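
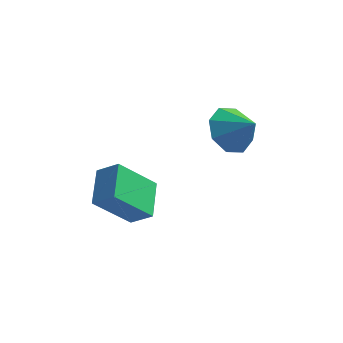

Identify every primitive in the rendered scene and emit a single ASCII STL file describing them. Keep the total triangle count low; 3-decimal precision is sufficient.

solid 
facet normal -0.758 0.275 -0.592
outer loop
vertex 0.365 1.163 -1.952
vertex -0.315 0.716 -1.289
vertex 0.108 1.672 -1.386
endloop
endfacet
facet normal 0.911 0.410 0.045
outer loop
vertex 0.365 1.163 -1.952
vertex 0.108 1.672 -1.386
vertex 0.655 0.364 -0.531
endloop
endfacet
facet normal -0.758 0.275 -0.592
outer loop
vertex 0.108 1.672 -1.386
vertex -0.315 0.716 -1.289
vertex -0.397 1.621 -0.763
endloop
endfacet
facet normal 0.598 0.599 0.533
outer loop
vertex 0.108 1.672 -1.386
vertex -0.397 1.621 -0.763
vertex 0.655 0.364 -0.531
endloop
endfacet
facet normal -0.758 0.275 -0.592
outer loop
vertex -0.397 1.621 -0.763
vertex -0.315 0.716 -1.289
vertex -0.854 1.04 -0.448
endloop
endfacet
facet normal 0.202 0.339 0.919
outer loop
vertex -0.397 1.621 -0.763
vertex -0.854 1.04 -0.448
vertex 0.655 0.364 -0.531
endloop
endfacet
facet normal -0.758 0.274 -0.592
outer loop
vertex -0.854 1.04 -0.448
vertex -0.315 0.716 -1.289
vertex -0.995 0.269 -0.625
endloop
endfacet
facet normal -0.043 -0.216 0.975
outer loop
vertex -0.854 1.04 -0.448
vertex -0.995 0.269 -0.625
vertex 0.655 0.364 -0.531
endloop
endfacet
facet normal -0.758 0.275 -0.591
outer loop
vertex -0.995 0.269 -0.625
vertex -0.315 0.716 -1.289
vertex -0.738 -0.24 -1.191
endloop
endfacet
facet normal 0.005 -0.743 0.670
outer loop
vertex -0.995 0.269 -0.625
vertex -0.738 -0.24 -1.191
vertex 0.655 0.364 -0.531
endloop
endfacet
facet normal -0.758 0.275 -0.592
outer loop
vertex -0.738 -0.24 -1.191
vertex -0.315 0.716 -1.289
vertex -0.233 -0.189 -1.814
endloop
endfacet
facet normal 0.318 -0.931 0.181
outer loop
vertex -0.738 -0.24 -1.191
vertex -0.233 -0.189 -1.814
vertex 0.655 0.364 -0.531
endloop
endfacet
facet normal -0.758 0.275 -0.592
outer loop
vertex -0.233 -0.189 -1.814
vertex -0.315 0.716 -1.289
vertex 0.224 0.392 -2.129
endloop
endfacet
facet normal 0.713 -0.671 -0.204
outer loop
vertex -0.233 -0.189 -1.814
vertex 0.224 0.392 -2.129
vertex 0.655 0.364 -0.531
endloop
endfacet
facet normal -0.758 0.274 -0.592
outer loop
vertex 0.224 0.392 -2.129
vertex -0.315 0.716 -1.289
vertex 0.365 1.163 -1.952
endloop
endfacet
facet normal 0.959 -0.115 -0.261
outer loop
vertex 0.224 0.392 -2.129
vertex 0.365 1.163 -1.952
vertex 0.655 0.364 -0.531
endloop
endfacet
facet normal -0.542 -0.450 0.710
outer loop
vertex -3.001 -4.098 -2.014
vertex -3.304 -2.711 -1.366
vertex -3.818 -4.011 -2.583
endloop
endfacet
facet normal 0.194 -0.889 -0.415
outer loop
vertex -2.756 -3.129 -3.974
vertex -3.001 -4.098 -2.014
vertex -3.818 -4.011 -2.583
endloop
endfacet
facet normal -0.542 -0.450 0.710
outer loop
vertex -3.818 -4.011 -2.583
vertex -3.304 -2.711 -1.366
vertex -4.122 -2.624 -1.935
endloop
endfacet
facet normal -0.818 0.087 -0.569
outer loop
vertex -4.122 -2.624 -1.935
vertex -2.756 -3.129 -3.974
vertex -3.818 -4.011 -2.583
endloop
endfacet
facet normal 0.818 -0.087 0.569
outer loop
vertex -3.001 -4.098 -2.014
vertex -2.242 -1.829 -2.757
vertex -3.304 -2.711 -1.366
endloop
endfacet
facet normal 0.194 -0.889 -0.415
outer loop
vertex -1.938 -3.216 -3.405
vertex -3.001 -4.098 -2.014
vertex -2.756 -3.129 -3.974
endloop
endfacet
facet normal 0.817 -0.087 0.570
outer loop
vertex -1.938 -3.216 -3.405
vertex -2.242 -1.829 -2.757
vertex -3.001 -4.098 -2.014
endloop
endfacet
facet normal -0.194 0.889 0.415
outer loop
vertex -3.304 -2.711 -1.366
vertex -2.242 -1.829 -2.757
vertex -4.122 -2.624 -1.935
endloop
endfacet
facet normal -0.817 0.087 -0.569
outer loop
vertex -3.059 -1.742 -3.326
vertex -2.756 -3.129 -3.974
vertex -4.122 -2.624 -1.935
endloop
endfacet
facet normal -0.194 0.889 0.415
outer loop
vertex -4.122 -2.624 -1.935
vertex -2.242 -1.829 -2.757
vertex -3.059 -1.742 -3.326
endloop
endfacet
facet normal 0.542 0.450 -0.710
outer loop
vertex -3.059 -1.742 -3.326
vertex -1.938 -3.216 -3.405
vertex -2.756 -3.129 -3.974
endloop
endfacet
facet normal 0.542 0.450 -0.709
outer loop
vertex -2.242 -1.829 -2.757
vertex -1.938 -3.216 -3.405
vertex -3.059 -1.742 -3.326
endloop
endfacet

endsolid


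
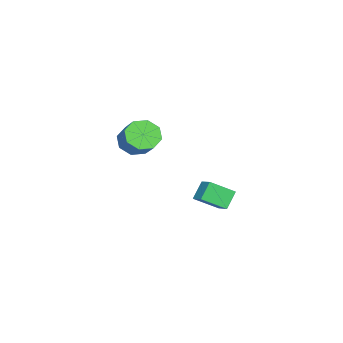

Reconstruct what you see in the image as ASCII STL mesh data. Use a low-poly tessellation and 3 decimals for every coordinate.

solid 
facet normal -0.686 -0.601 -0.410
outer loop
vertex -3.691 0.515 -1.909
vertex -4.212 1.611 -2.646
vertex -3.006 0.291 -2.727
endloop
endfacet
facet normal 0.368 -0.772 0.519
outer loop
vertex -2.348 0.869 -2.334
vertex -3.691 0.515 -1.909
vertex -3.006 0.291 -2.727
endloop
endfacet
facet normal -0.686 -0.601 -0.410
outer loop
vertex -3.006 0.291 -2.727
vertex -4.212 1.611 -2.646
vertex -3.527 1.387 -3.464
endloop
endfacet
facet normal 0.629 -0.206 -0.750
outer loop
vertex -3.527 1.387 -3.464
vertex -2.348 0.869 -2.334
vertex -3.006 0.291 -2.727
endloop
endfacet
facet normal -0.629 0.206 0.750
outer loop
vertex -3.691 0.515 -1.909
vertex -3.554 2.189 -2.253
vertex -4.212 1.611 -2.646
endloop
endfacet
facet normal 0.368 -0.772 0.519
outer loop
vertex -3.033 1.093 -1.516
vertex -3.691 0.515 -1.909
vertex -2.348 0.869 -2.334
endloop
endfacet
facet normal -0.629 0.206 0.750
outer loop
vertex -3.033 1.093 -1.516
vertex -3.554 2.189 -2.253
vertex -3.691 0.515 -1.909
endloop
endfacet
facet normal -0.368 0.772 -0.519
outer loop
vertex -4.212 1.611 -2.646
vertex -3.554 2.189 -2.253
vertex -3.527 1.387 -3.464
endloop
endfacet
facet normal 0.629 -0.206 -0.750
outer loop
vertex -2.869 1.965 -3.071
vertex -2.348 0.869 -2.334
vertex -3.527 1.387 -3.464
endloop
endfacet
facet normal -0.368 0.772 -0.519
outer loop
vertex -3.527 1.387 -3.464
vertex -3.554 2.189 -2.253
vertex -2.869 1.965 -3.071
endloop
endfacet
facet normal 0.686 0.601 0.410
outer loop
vertex -2.869 1.965 -3.071
vertex -3.033 1.093 -1.516
vertex -2.348 0.869 -2.334
endloop
endfacet
facet normal 0.686 0.601 0.410
outer loop
vertex -3.554 2.189 -2.253
vertex -3.033 1.093 -1.516
vertex -2.869 1.965 -3.071
endloop
endfacet
facet normal -0.632 -0.475 -0.613
outer loop
vertex 1.234 -1.283 1.962
vertex 0.633 -1.277 2.577
vertex 0.854 -0.746 1.938
endloop
endfacet
facet normal 0.517 0.330 -0.790
outer loop
vertex 1.234 -1.283 1.962
vertex 0.854 -0.746 1.938
vertex 2.107 -0.629 2.807
endloop
endfacet
facet normal 0.517 0.330 -0.790
outer loop
vertex 2.107 -0.629 2.807
vertex 0.854 -0.746 1.938
vertex 1.727 -0.092 2.783
endloop
endfacet
facet normal 0.633 0.475 0.612
outer loop
vertex 2.107 -0.629 2.807
vertex 1.727 -0.092 2.783
vertex 1.507 -0.623 3.423
endloop
endfacet
facet normal -0.633 -0.474 -0.613
outer loop
vertex 0.854 -0.746 1.938
vertex 0.633 -1.277 2.577
vertex 0.345 -0.52 2.289
endloop
endfacet
facet normal -0.042 0.811 -0.584
outer loop
vertex 0.854 -0.746 1.938
vertex 0.345 -0.52 2.289
vertex 1.727 -0.092 2.783
endloop
endfacet
facet normal -0.042 0.811 -0.584
outer loop
vertex 1.727 -0.092 2.783
vertex 0.345 -0.52 2.289
vertex 1.218 0.134 3.134
endloop
endfacet
facet normal 0.633 0.475 0.612
outer loop
vertex 1.727 -0.092 2.783
vertex 1.218 0.134 3.134
vertex 1.507 -0.623 3.423
endloop
endfacet
facet normal -0.633 -0.474 -0.612
outer loop
vertex 0.345 -0.52 2.289
vertex 0.633 -1.277 2.577
vertex 0.005 -0.737 2.809
endloop
endfacet
facet normal -0.576 0.816 -0.036
outer loop
vertex 0.345 -0.52 2.289
vertex 0.005 -0.737 2.809
vertex 1.218 0.134 3.134
endloop
endfacet
facet normal -0.576 0.816 -0.036
outer loop
vertex 1.218 0.134 3.134
vertex 0.005 -0.737 2.809
vertex 0.878 -0.083 3.654
endloop
endfacet
facet normal 0.632 0.475 0.612
outer loop
vertex 1.218 0.134 3.134
vertex 0.878 -0.083 3.654
vertex 1.507 -0.623 3.423
endloop
endfacet
facet normal -0.633 -0.473 -0.612
outer loop
vertex 0.005 -0.737 2.809
vertex 0.633 -1.277 2.577
vertex 0.033 -1.271 3.193
endloop
endfacet
facet normal -0.773 0.343 0.533
outer loop
vertex 0.005 -0.737 2.809
vertex 0.033 -1.271 3.193
vertex 0.878 -0.083 3.654
endloop
endfacet
facet normal -0.773 0.343 0.533
outer loop
vertex 0.878 -0.083 3.654
vertex 0.033 -1.271 3.193
vertex 0.906 -0.617 4.038
endloop
endfacet
facet normal 0.632 0.474 0.613
outer loop
vertex 0.878 -0.083 3.654
vertex 0.906 -0.617 4.038
vertex 1.507 -0.623 3.423
endloop
endfacet
facet normal -0.633 -0.475 -0.612
outer loop
vertex 0.033 -1.271 3.193
vertex 0.633 -1.277 2.577
vertex 0.413 -1.808 3.217
endloop
endfacet
facet normal -0.517 -0.330 0.790
outer loop
vertex 0.033 -1.271 3.193
vertex 0.413 -1.808 3.217
vertex 0.906 -0.617 4.038
endloop
endfacet
facet normal -0.517 -0.330 0.790
outer loop
vertex 0.906 -0.617 4.038
vertex 0.413 -1.808 3.217
vertex 1.286 -1.154 4.062
endloop
endfacet
facet normal 0.632 0.475 0.613
outer loop
vertex 0.906 -0.617 4.038
vertex 1.286 -1.154 4.062
vertex 1.507 -0.623 3.423
endloop
endfacet
facet normal -0.633 -0.475 -0.612
outer loop
vertex 0.413 -1.808 3.217
vertex 0.633 -1.277 2.577
vertex 0.922 -2.034 2.866
endloop
endfacet
facet normal 0.042 -0.811 0.584
outer loop
vertex 0.413 -1.808 3.217
vertex 0.922 -2.034 2.866
vertex 1.286 -1.154 4.062
endloop
endfacet
facet normal 0.042 -0.811 0.584
outer loop
vertex 1.286 -1.154 4.062
vertex 0.922 -2.034 2.866
vertex 1.795 -1.38 3.711
endloop
endfacet
facet normal 0.633 0.474 0.613
outer loop
vertex 1.286 -1.154 4.062
vertex 1.795 -1.38 3.711
vertex 1.507 -0.623 3.423
endloop
endfacet
facet normal -0.632 -0.475 -0.612
outer loop
vertex 0.922 -2.034 2.866
vertex 0.633 -1.277 2.577
vertex 1.262 -1.817 2.346
endloop
endfacet
facet normal 0.576 -0.816 0.036
outer loop
vertex 0.922 -2.034 2.866
vertex 1.262 -1.817 2.346
vertex 1.795 -1.38 3.711
endloop
endfacet
facet normal 0.576 -0.816 0.036
outer loop
vertex 1.795 -1.38 3.711
vertex 1.262 -1.817 2.346
vertex 2.135 -1.163 3.191
endloop
endfacet
facet normal 0.633 0.474 0.612
outer loop
vertex 1.795 -1.38 3.711
vertex 2.135 -1.163 3.191
vertex 1.507 -0.623 3.423
endloop
endfacet
facet normal -0.632 -0.474 -0.613
outer loop
vertex 1.262 -1.817 2.346
vertex 0.633 -1.277 2.577
vertex 1.234 -1.283 1.962
endloop
endfacet
facet normal 0.773 -0.343 -0.533
outer loop
vertex 1.262 -1.817 2.346
vertex 1.234 -1.283 1.962
vertex 2.135 -1.163 3.191
endloop
endfacet
facet normal 0.773 -0.343 -0.533
outer loop
vertex 2.135 -1.163 3.191
vertex 1.234 -1.283 1.962
vertex 2.107 -0.629 2.807
endloop
endfacet
facet normal 0.633 0.473 0.612
outer loop
vertex 2.135 -1.163 3.191
vertex 2.107 -0.629 2.807
vertex 1.507 -0.623 3.423
endloop
endfacet

endsolid


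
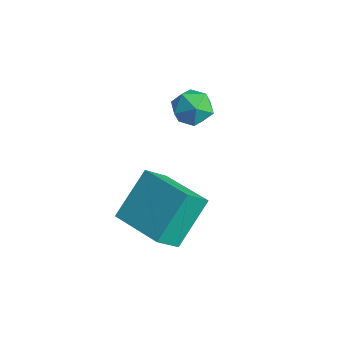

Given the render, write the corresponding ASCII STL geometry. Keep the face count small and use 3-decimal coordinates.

solid 
facet normal -0.993 -0.077 -0.088
outer loop
vertex 2.127 -3.583 -1.693
vertex 2.14 -2.662 -2.639
vertex 2.375 -5.1 -3.167
endloop
endfacet
facet normal -0.010 -0.698 0.716
outer loop
vertex 4.48 -4.938 -2.981
vertex 2.127 -3.583 -1.693
vertex 2.375 -5.1 -3.167
endloop
endfacet
facet normal -0.993 -0.077 -0.087
outer loop
vertex 2.375 -5.1 -3.167
vertex 2.14 -2.662 -2.639
vertex 2.387 -4.18 -4.113
endloop
endfacet
facet normal 0.116 -0.713 -0.692
outer loop
vertex 2.387 -4.18 -4.113
vertex 4.48 -4.938 -2.981
vertex 2.375 -5.1 -3.167
endloop
endfacet
facet normal -0.116 0.712 0.692
outer loop
vertex 2.127 -3.583 -1.693
vertex 4.245 -2.5 -2.453
vertex 2.14 -2.662 -2.639
endloop
endfacet
facet normal -0.009 -0.697 0.717
outer loop
vertex 4.233 -3.42 -1.507
vertex 2.127 -3.583 -1.693
vertex 4.48 -4.938 -2.981
endloop
endfacet
facet normal -0.116 0.713 0.692
outer loop
vertex 4.233 -3.42 -1.507
vertex 4.245 -2.5 -2.453
vertex 2.127 -3.583 -1.693
endloop
endfacet
facet normal 0.010 0.697 -0.717
outer loop
vertex 2.14 -2.662 -2.639
vertex 4.245 -2.5 -2.453
vertex 2.387 -4.18 -4.113
endloop
endfacet
facet normal 0.116 -0.712 -0.692
outer loop
vertex 4.493 -4.017 -3.927
vertex 4.48 -4.938 -2.981
vertex 2.387 -4.18 -4.113
endloop
endfacet
facet normal 0.009 0.698 -0.716
outer loop
vertex 2.387 -4.18 -4.113
vertex 4.245 -2.5 -2.453
vertex 4.493 -4.017 -3.927
endloop
endfacet
facet normal 0.993 0.076 0.088
outer loop
vertex 4.493 -4.017 -3.927
vertex 4.233 -3.42 -1.507
vertex 4.48 -4.938 -2.981
endloop
endfacet
facet normal 0.993 0.077 0.088
outer loop
vertex 4.245 -2.5 -2.453
vertex 4.233 -3.42 -1.507
vertex 4.493 -4.017 -3.927
endloop
endfacet
facet normal -0.222 0.872 0.437
outer loop
vertex 0.395 0.78 -1.746
vertex -0.244 0.385 -1.283
vertex 0.575 0.43 -0.956
endloop
endfacet
facet normal 0.470 0.842 0.266
outer loop
vertex 0.395 0.78 -1.746
vertex 0.575 0.43 -0.956
vertex 1.142 0.325 -1.625
endloop
endfacet
facet normal 0.518 0.735 -0.438
outer loop
vertex 0.395 0.78 -1.746
vertex 1.142 0.325 -1.625
vertex 0.673 0.215 -2.365
endloop
endfacet
facet normal -0.143 0.698 -0.701
outer loop
vertex 0.395 0.78 -1.746
vertex 0.673 0.215 -2.365
vertex -0.184 0.252 -2.154
endloop
endfacet
facet normal -0.601 0.783 -0.161
outer loop
vertex 0.395 0.78 -1.746
vertex -0.184 0.252 -2.154
vertex -0.244 0.385 -1.283
endloop
endfacet
facet normal 0.754 0.276 0.596
outer loop
vertex 1.142 0.325 -1.625
vertex 0.575 0.43 -0.956
vertex 0.964 -0.352 -1.086
endloop
endfacet
facet normal -0.366 0.325 0.872
outer loop
vertex 0.575 0.43 -0.956
vertex -0.244 0.385 -1.283
vertex 0.107 -0.315 -0.875
endloop
endfacet
facet normal -0.979 0.182 -0.095
outer loop
vertex -0.244 0.385 -1.283
vertex -0.184 0.252 -2.154
vertex -0.362 -0.425 -1.615
endloop
endfacet
facet normal -0.237 0.043 -0.971
outer loop
vertex -0.184 0.252 -2.154
vertex 0.673 0.215 -2.365
vertex 0.205 -0.53 -2.284
endloop
endfacet
facet normal 0.833 0.101 -0.543
outer loop
vertex 0.673 0.215 -2.365
vertex 1.142 0.325 -1.625
vertex 1.024 -0.485 -1.957
endloop
endfacet
facet normal 0.143 -0.698 0.701
outer loop
vertex 0.385 -0.88 -1.494
vertex 0.964 -0.352 -1.086
vertex 0.107 -0.315 -0.875
endloop
endfacet
facet normal -0.518 -0.735 0.438
outer loop
vertex 0.385 -0.88 -1.494
vertex 0.107 -0.315 -0.875
vertex -0.362 -0.425 -1.615
endloop
endfacet
facet normal -0.470 -0.842 -0.266
outer loop
vertex 0.385 -0.88 -1.494
vertex -0.362 -0.425 -1.615
vertex 0.205 -0.53 -2.284
endloop
endfacet
facet normal 0.222 -0.872 -0.437
outer loop
vertex 0.385 -0.88 -1.494
vertex 0.205 -0.53 -2.284
vertex 1.024 -0.485 -1.957
endloop
endfacet
facet normal 0.601 -0.783 0.161
outer loop
vertex 0.385 -0.88 -1.494
vertex 1.024 -0.485 -1.957
vertex 0.964 -0.352 -1.086
endloop
endfacet
facet normal 0.237 -0.043 0.971
outer loop
vertex 0.107 -0.315 -0.875
vertex 0.964 -0.352 -1.086
vertex 0.575 0.43 -0.956
endloop
endfacet
facet normal -0.833 -0.101 0.543
outer loop
vertex -0.362 -0.425 -1.615
vertex 0.107 -0.315 -0.875
vertex -0.244 0.385 -1.283
endloop
endfacet
facet normal -0.754 -0.276 -0.596
outer loop
vertex 0.205 -0.53 -2.284
vertex -0.362 -0.425 -1.615
vertex -0.184 0.252 -2.154
endloop
endfacet
facet normal 0.366 -0.325 -0.872
outer loop
vertex 1.024 -0.485 -1.957
vertex 0.205 -0.53 -2.284
vertex 0.673 0.215 -2.365
endloop
endfacet
facet normal 0.979 -0.182 0.095
outer loop
vertex 0.964 -0.352 -1.086
vertex 1.024 -0.485 -1.957
vertex 1.142 0.325 -1.625
endloop
endfacet

endsolid


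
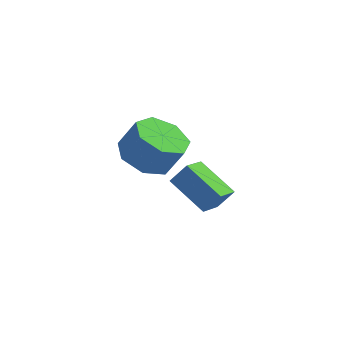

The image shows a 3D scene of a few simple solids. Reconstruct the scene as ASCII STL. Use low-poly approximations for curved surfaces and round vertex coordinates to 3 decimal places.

solid 
facet normal -0.488 -0.058 -0.871
outer loop
vertex 1.258 -0.361 2.543
vertex 0.594 -0.852 2.948
vertex 0.655 0.061 2.853
endloop
endfacet
facet normal 0.438 0.847 -0.302
outer loop
vertex 1.258 -0.361 2.543
vertex 0.655 0.061 2.853
vertex 1.81 -0.296 3.527
endloop
endfacet
facet normal 0.438 0.847 -0.301
outer loop
vertex 1.81 -0.296 3.527
vertex 0.655 0.061 2.853
vertex 1.208 0.125 3.837
endloop
endfacet
facet normal 0.489 0.057 0.871
outer loop
vertex 1.81 -0.296 3.527
vertex 1.208 0.125 3.837
vertex 1.146 -0.788 3.932
endloop
endfacet
facet normal -0.489 -0.058 -0.871
outer loop
vertex 0.655 0.061 2.853
vertex 0.594 -0.852 2.948
vertex 0.006 -0.205 3.235
endloop
endfacet
facet normal -0.317 0.941 0.117
outer loop
vertex 0.655 0.061 2.853
vertex 0.006 -0.205 3.235
vertex 1.208 0.125 3.837
endloop
endfacet
facet normal -0.316 0.942 0.116
outer loop
vertex 1.208 0.125 3.837
vertex 0.006 -0.205 3.235
vertex 0.559 -0.14 4.219
endloop
endfacet
facet normal 0.489 0.057 0.870
outer loop
vertex 1.208 0.125 3.837
vertex 0.559 -0.14 4.219
vertex 1.146 -0.788 3.932
endloop
endfacet
facet normal -0.489 -0.058 -0.870
outer loop
vertex 0.006 -0.205 3.235
vertex 0.594 -0.852 2.948
vertex -0.2 -0.958 3.401
endloop
endfacet
facet normal -0.833 0.326 0.447
outer loop
vertex 0.006 -0.205 3.235
vertex -0.2 -0.958 3.401
vertex 0.559 -0.14 4.219
endloop
endfacet
facet normal -0.833 0.327 0.446
outer loop
vertex 0.559 -0.14 4.219
vertex -0.2 -0.958 3.401
vertex 0.352 -0.893 4.385
endloop
endfacet
facet normal 0.489 0.057 0.870
outer loop
vertex 0.559 -0.14 4.219
vertex 0.352 -0.893 4.385
vertex 1.146 -0.788 3.932
endloop
endfacet
facet normal -0.489 -0.058 -0.870
outer loop
vertex -0.2 -0.958 3.401
vertex 0.594 -0.852 2.948
vertex 0.191 -1.632 3.226
endloop
endfacet
facet normal -0.722 -0.533 0.440
outer loop
vertex -0.2 -0.958 3.401
vertex 0.191 -1.632 3.226
vertex 0.352 -0.893 4.385
endloop
endfacet
facet normal -0.721 -0.534 0.441
outer loop
vertex 0.352 -0.893 4.385
vertex 0.191 -1.632 3.226
vertex 0.744 -1.567 4.209
endloop
endfacet
facet normal 0.489 0.057 0.870
outer loop
vertex 0.352 -0.893 4.385
vertex 0.744 -1.567 4.209
vertex 1.146 -0.788 3.932
endloop
endfacet
facet normal -0.489 -0.057 -0.870
outer loop
vertex 0.191 -1.632 3.226
vertex 0.594 -0.852 2.948
vertex 0.886 -1.718 2.841
endloop
endfacet
facet normal -0.066 -0.993 0.103
outer loop
vertex 0.191 -1.632 3.226
vertex 0.886 -1.718 2.841
vertex 0.744 -1.567 4.209
endloop
endfacet
facet normal -0.066 -0.993 0.103
outer loop
vertex 0.744 -1.567 4.209
vertex 0.886 -1.718 2.841
vertex 1.438 -1.653 3.825
endloop
endfacet
facet normal 0.489 0.057 0.871
outer loop
vertex 0.744 -1.567 4.209
vertex 1.438 -1.653 3.825
vertex 1.146 -0.788 3.932
endloop
endfacet
facet normal -0.488 -0.057 -0.871
outer loop
vertex 0.886 -1.718 2.841
vertex 0.594 -0.852 2.948
vertex 1.36 -1.153 2.538
endloop
endfacet
facet normal 0.639 -0.703 -0.312
outer loop
vertex 0.886 -1.718 2.841
vertex 1.36 -1.153 2.538
vertex 1.438 -1.653 3.825
endloop
endfacet
facet normal 0.638 -0.704 -0.312
outer loop
vertex 1.438 -1.653 3.825
vertex 1.36 -1.153 2.538
vertex 1.913 -1.088 3.521
endloop
endfacet
facet normal 0.489 0.057 0.870
outer loop
vertex 1.438 -1.653 3.825
vertex 1.913 -1.088 3.521
vertex 1.146 -0.788 3.932
endloop
endfacet
facet normal -0.489 -0.057 -0.871
outer loop
vertex 1.36 -1.153 2.538
vertex 0.594 -0.852 2.948
vertex 1.258 -0.361 2.543
endloop
endfacet
facet normal 0.863 0.114 -0.493
outer loop
vertex 1.36 -1.153 2.538
vertex 1.258 -0.361 2.543
vertex 1.913 -1.088 3.521
endloop
endfacet
facet normal 0.863 0.116 -0.492
outer loop
vertex 1.913 -1.088 3.521
vertex 1.258 -0.361 2.543
vertex 1.81 -0.296 3.527
endloop
endfacet
facet normal 0.489 0.057 0.871
outer loop
vertex 1.913 -1.088 3.521
vertex 1.81 -0.296 3.527
vertex 1.146 -0.788 3.932
endloop
endfacet
facet normal -0.811 0.308 0.497
outer loop
vertex 0.994 1.57 1.177
vertex 1.14 2.438 0.877
vertex 0.498 1.409 0.468
endloop
endfacet
facet normal -0.157 -0.934 0.322
outer loop
vertex 1.78 0.922 -0.317
vertex 0.994 1.57 1.177
vertex 0.498 1.409 0.468
endloop
endfacet
facet normal -0.811 0.309 0.496
outer loop
vertex 0.498 1.409 0.468
vertex 1.14 2.438 0.877
vertex 0.645 2.277 0.168
endloop
endfacet
facet normal -0.563 -0.183 -0.806
outer loop
vertex 0.645 2.277 0.168
vertex 1.78 0.922 -0.317
vertex 0.498 1.409 0.468
endloop
endfacet
facet normal 0.563 0.184 0.806
outer loop
vertex 0.994 1.57 1.177
vertex 2.422 1.951 0.092
vertex 1.14 2.438 0.877
endloop
endfacet
facet normal -0.158 -0.934 0.322
outer loop
vertex 2.275 1.083 0.392
vertex 0.994 1.57 1.177
vertex 1.78 0.922 -0.317
endloop
endfacet
facet normal 0.563 0.183 0.806
outer loop
vertex 2.275 1.083 0.392
vertex 2.422 1.951 0.092
vertex 0.994 1.57 1.177
endloop
endfacet
facet normal 0.157 0.934 -0.322
outer loop
vertex 1.14 2.438 0.877
vertex 2.422 1.951 0.092
vertex 0.645 2.277 0.168
endloop
endfacet
facet normal -0.563 -0.184 -0.806
outer loop
vertex 1.926 1.79 -0.617
vertex 1.78 0.922 -0.317
vertex 0.645 2.277 0.168
endloop
endfacet
facet normal 0.157 0.933 -0.322
outer loop
vertex 0.645 2.277 0.168
vertex 2.422 1.951 0.092
vertex 1.926 1.79 -0.617
endloop
endfacet
facet normal 0.811 -0.308 -0.497
outer loop
vertex 1.926 1.79 -0.617
vertex 2.275 1.083 0.392
vertex 1.78 0.922 -0.317
endloop
endfacet
facet normal 0.811 -0.309 -0.497
outer loop
vertex 2.422 1.951 0.092
vertex 2.275 1.083 0.392
vertex 1.926 1.79 -0.617
endloop
endfacet

endsolid


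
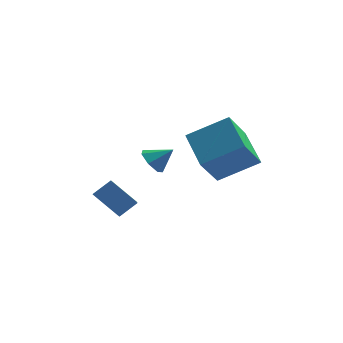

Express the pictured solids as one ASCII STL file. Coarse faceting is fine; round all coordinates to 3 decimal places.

solid 
facet normal -0.869 -0.075 -0.488
outer loop
vertex 1.446 -1.046 3.098
vertex 0.788 0.772 3.992
vertex 2.186 -0.054 1.629
endloop
endfacet
facet normal 0.309 -0.853 -0.420
outer loop
vertex 4.072 0.108 2.688
vertex 1.446 -1.046 3.098
vertex 2.186 -0.054 1.629
endloop
endfacet
facet normal -0.870 -0.075 -0.488
outer loop
vertex 2.186 -0.054 1.629
vertex 0.788 0.772 3.992
vertex 1.527 1.763 2.523
endloop
endfacet
facet normal 0.385 0.516 -0.765
outer loop
vertex 1.527 1.763 2.523
vertex 4.072 0.108 2.688
vertex 2.186 -0.054 1.629
endloop
endfacet
facet normal -0.385 -0.516 0.765
outer loop
vertex 1.446 -1.046 3.098
vertex 2.674 0.934 5.051
vertex 0.788 0.772 3.992
endloop
endfacet
facet normal 0.309 -0.853 -0.420
outer loop
vertex 3.333 -0.883 4.157
vertex 1.446 -1.046 3.098
vertex 4.072 0.108 2.688
endloop
endfacet
facet normal -0.385 -0.516 0.765
outer loop
vertex 3.333 -0.883 4.157
vertex 2.674 0.934 5.051
vertex 1.446 -1.046 3.098
endloop
endfacet
facet normal -0.309 0.853 0.420
outer loop
vertex 0.788 0.772 3.992
vertex 2.674 0.934 5.051
vertex 1.527 1.763 2.523
endloop
endfacet
facet normal 0.385 0.516 -0.765
outer loop
vertex 3.414 1.926 3.582
vertex 4.072 0.108 2.688
vertex 1.527 1.763 2.523
endloop
endfacet
facet normal -0.309 0.853 0.420
outer loop
vertex 1.527 1.763 2.523
vertex 2.674 0.934 5.051
vertex 3.414 1.926 3.582
endloop
endfacet
facet normal 0.870 0.075 0.488
outer loop
vertex 3.414 1.926 3.582
vertex 3.333 -0.883 4.157
vertex 4.072 0.108 2.688
endloop
endfacet
facet normal 0.869 0.075 0.489
outer loop
vertex 2.674 0.934 5.051
vertex 3.333 -0.883 4.157
vertex 3.414 1.926 3.582
endloop
endfacet
facet normal -0.790 -0.048 -0.611
outer loop
vertex -0.421 3.716 0.676
vertex -0.752 3.162 1.148
vertex -0.828 3.957 1.184
endloop
endfacet
facet normal 0.555 0.830 0.051
outer loop
vertex -0.421 3.716 0.676
vertex -0.828 3.957 1.184
vertex 0.212 3.218 1.892
endloop
endfacet
facet normal -0.791 -0.048 -0.610
outer loop
vertex -0.828 3.957 1.184
vertex -0.752 3.162 1.148
vertex -1.177 3.599 1.665
endloop
endfacet
facet normal 0.104 0.760 0.641
outer loop
vertex -0.828 3.957 1.184
vertex -1.177 3.599 1.665
vertex 0.212 3.218 1.892
endloop
endfacet
facet normal -0.791 -0.047 -0.610
outer loop
vertex -1.177 3.599 1.665
vertex -0.752 3.162 1.148
vertex -1.207 2.912 1.757
endloop
endfacet
facet normal -0.123 0.137 0.983
outer loop
vertex -1.177 3.599 1.665
vertex -1.207 2.912 1.757
vertex 0.212 3.218 1.892
endloop
endfacet
facet normal -0.791 -0.045 -0.610
outer loop
vertex -1.207 2.912 1.757
vertex -0.752 3.162 1.148
vertex -0.895 2.412 1.389
endloop
endfacet
facet normal 0.046 -0.573 0.818
outer loop
vertex -1.207 2.912 1.757
vertex -0.895 2.412 1.389
vertex 0.212 3.218 1.892
endloop
endfacet
facet normal -0.791 -0.045 -0.610
outer loop
vertex -0.895 2.412 1.389
vertex -0.752 3.162 1.148
vertex -0.475 2.477 0.84
endloop
endfacet
facet normal 0.483 -0.833 0.271
outer loop
vertex -0.895 2.412 1.389
vertex -0.475 2.477 0.84
vertex 0.212 3.218 1.892
endloop
endfacet
facet normal -0.791 -0.046 -0.610
outer loop
vertex -0.475 2.477 0.84
vertex -0.752 3.162 1.148
vertex -0.264 3.057 0.523
endloop
endfacet
facet normal 0.860 -0.447 -0.246
outer loop
vertex -0.475 2.477 0.84
vertex -0.264 3.057 0.523
vertex 0.212 3.218 1.892
endloop
endfacet
facet normal -0.791 -0.047 -0.610
outer loop
vertex -0.264 3.057 0.523
vertex -0.752 3.162 1.148
vertex -0.421 3.716 0.676
endloop
endfacet
facet normal 0.892 0.293 -0.345
outer loop
vertex -0.264 3.057 0.523
vertex -0.421 3.716 0.676
vertex 0.212 3.218 1.892
endloop
endfacet
facet normal -0.715 -0.366 -0.596
outer loop
vertex -2.139 0.291 -0.801
vertex -3.299 0.871 0.235
vertex -2.174 1.783 -1.676
endloop
endfacet
facet normal 0.699 -0.350 -0.624
outer loop
vertex -1.381 2.189 -1.015
vertex -2.139 0.291 -0.801
vertex -2.174 1.783 -1.676
endloop
endfacet
facet normal -0.715 -0.366 -0.596
outer loop
vertex -2.174 1.783 -1.676
vertex -3.299 0.871 0.235
vertex -3.334 2.363 -0.64
endloop
endfacet
facet normal -0.020 0.863 -0.506
outer loop
vertex -3.334 2.363 -0.64
vertex -1.381 2.189 -1.015
vertex -2.174 1.783 -1.676
endloop
endfacet
facet normal 0.020 -0.863 0.506
outer loop
vertex -2.139 0.291 -0.801
vertex -2.506 1.277 0.896
vertex -3.299 0.871 0.235
endloop
endfacet
facet normal 0.699 -0.350 -0.624
outer loop
vertex -1.346 0.697 -0.14
vertex -2.139 0.291 -0.801
vertex -1.381 2.189 -1.015
endloop
endfacet
facet normal 0.020 -0.863 0.506
outer loop
vertex -1.346 0.697 -0.14
vertex -2.506 1.277 0.896
vertex -2.139 0.291 -0.801
endloop
endfacet
facet normal -0.699 0.350 0.624
outer loop
vertex -3.299 0.871 0.235
vertex -2.506 1.277 0.896
vertex -3.334 2.363 -0.64
endloop
endfacet
facet normal -0.020 0.863 -0.506
outer loop
vertex -2.541 2.769 0.021
vertex -1.381 2.189 -1.015
vertex -3.334 2.363 -0.64
endloop
endfacet
facet normal -0.699 0.350 0.624
outer loop
vertex -3.334 2.363 -0.64
vertex -2.506 1.277 0.896
vertex -2.541 2.769 0.021
endloop
endfacet
facet normal 0.715 0.366 0.596
outer loop
vertex -2.541 2.769 0.021
vertex -1.346 0.697 -0.14
vertex -1.381 2.189 -1.015
endloop
endfacet
facet normal 0.715 0.366 0.596
outer loop
vertex -2.506 1.277 0.896
vertex -1.346 0.697 -0.14
vertex -2.541 2.769 0.021
endloop
endfacet

endsolid


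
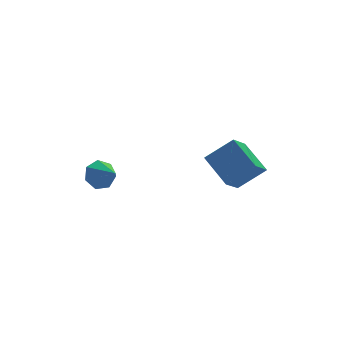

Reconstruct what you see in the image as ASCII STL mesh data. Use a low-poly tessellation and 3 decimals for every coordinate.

solid 
facet normal -0.243 0.836 -0.491
outer loop
vertex -2.982 0.323 -1.957
vertex -3.8 0.275 -1.634
vertex -3.098 0.68 -1.292
endloop
endfacet
facet normal 0.953 -0.163 0.254
outer loop
vertex -2.982 0.323 -1.957
vertex -3.098 0.68 -1.292
vertex -3.46 -0.895 -0.946
endloop
endfacet
facet normal -0.242 0.836 -0.492
outer loop
vertex -3.098 0.68 -1.292
vertex -3.8 0.275 -1.634
vertex -3.742 0.733 -0.885
endloop
endfacet
facet normal 0.537 0.061 0.841
outer loop
vertex -3.098 0.68 -1.292
vertex -3.742 0.733 -0.885
vertex -3.46 -0.895 -0.946
endloop
endfacet
facet normal -0.243 0.836 -0.492
outer loop
vertex -3.742 0.733 -0.885
vertex -3.8 0.275 -1.634
vertex -4.429 0.441 -1.042
endloop
endfacet
facet normal -0.194 -0.070 0.979
outer loop
vertex -3.742 0.733 -0.885
vertex -4.429 0.441 -1.042
vertex -3.46 -0.895 -0.946
endloop
endfacet
facet normal -0.243 0.836 -0.492
outer loop
vertex -4.429 0.441 -1.042
vertex -3.8 0.275 -1.634
vertex -4.643 0.024 -1.645
endloop
endfacet
facet normal -0.688 -0.459 0.562
outer loop
vertex -4.429 0.441 -1.042
vertex -4.643 0.024 -1.645
vertex -3.46 -0.895 -0.946
endloop
endfacet
facet normal -0.243 0.837 -0.491
outer loop
vertex -4.643 0.024 -1.645
vertex -3.8 0.275 -1.634
vertex -4.222 -0.203 -2.24
endloop
endfacet
facet normal -0.574 -0.813 -0.096
outer loop
vertex -4.643 0.024 -1.645
vertex -4.222 -0.203 -2.24
vertex -3.46 -0.895 -0.946
endloop
endfacet
facet normal -0.243 0.837 -0.491
outer loop
vertex -4.222 -0.203 -2.24
vertex -3.8 0.275 -1.634
vertex -3.483 -0.07 -2.379
endloop
endfacet
facet normal 0.062 -0.865 -0.499
outer loop
vertex -4.222 -0.203 -2.24
vertex -3.483 -0.07 -2.379
vertex -3.46 -0.895 -0.946
endloop
endfacet
facet normal -0.243 0.837 -0.491
outer loop
vertex -3.483 -0.07 -2.379
vertex -3.8 0.275 -1.634
vertex -2.982 0.323 -1.957
endloop
endfacet
facet normal 0.742 -0.576 -0.344
outer loop
vertex -3.483 -0.07 -2.379
vertex -2.982 0.323 -1.957
vertex -3.46 -0.895 -0.946
endloop
endfacet
facet normal -0.754 0.192 -0.628
outer loop
vertex 0.941 -3.672 -1.164
vertex 0.574 -1.999 -0.211
vertex 1.891 -2.941 -2.081
endloop
endfacet
facet normal 0.188 -0.854 -0.486
outer loop
vertex 3.226 -3.281 -0.969
vertex 0.941 -3.672 -1.164
vertex 1.891 -2.941 -2.081
endloop
endfacet
facet normal -0.754 0.193 -0.628
outer loop
vertex 1.891 -2.941 -2.081
vertex 0.574 -1.999 -0.211
vertex 1.525 -1.268 -1.128
endloop
endfacet
facet normal 0.630 0.484 -0.608
outer loop
vertex 1.525 -1.268 -1.128
vertex 3.226 -3.281 -0.969
vertex 1.891 -2.941 -2.081
endloop
endfacet
facet normal -0.629 -0.484 0.608
outer loop
vertex 0.941 -3.672 -1.164
vertex 1.909 -2.339 0.901
vertex 0.574 -1.999 -0.211
endloop
endfacet
facet normal 0.188 -0.854 -0.486
outer loop
vertex 2.275 -4.012 -0.052
vertex 0.941 -3.672 -1.164
vertex 3.226 -3.281 -0.969
endloop
endfacet
facet normal -0.630 -0.484 0.608
outer loop
vertex 2.275 -4.012 -0.052
vertex 1.909 -2.339 0.901
vertex 0.941 -3.672 -1.164
endloop
endfacet
facet normal -0.187 0.854 0.486
outer loop
vertex 0.574 -1.999 -0.211
vertex 1.909 -2.339 0.901
vertex 1.525 -1.268 -1.128
endloop
endfacet
facet normal 0.630 0.484 -0.607
outer loop
vertex 2.859 -1.608 -0.016
vertex 3.226 -3.281 -0.969
vertex 1.525 -1.268 -1.128
endloop
endfacet
facet normal -0.188 0.854 0.486
outer loop
vertex 1.525 -1.268 -1.128
vertex 1.909 -2.339 0.901
vertex 2.859 -1.608 -0.016
endloop
endfacet
facet normal 0.754 -0.193 0.628
outer loop
vertex 2.859 -1.608 -0.016
vertex 2.275 -4.012 -0.052
vertex 3.226 -3.281 -0.969
endloop
endfacet
facet normal 0.754 -0.193 0.628
outer loop
vertex 1.909 -2.339 0.901
vertex 2.275 -4.012 -0.052
vertex 2.859 -1.608 -0.016
endloop
endfacet

endsolid


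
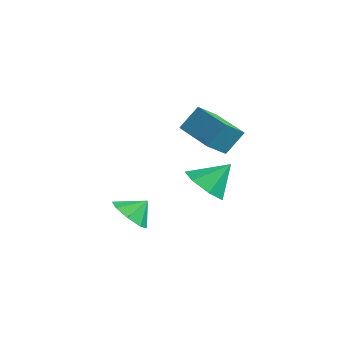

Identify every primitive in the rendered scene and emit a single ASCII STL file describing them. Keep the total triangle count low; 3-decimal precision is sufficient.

solid 
facet normal -0.972 -0.126 0.199
outer loop
vertex -4.152 1.529 1.324
vertex -4.423 2.539 0.638
vertex -4.278 0.734 0.203
endloop
endfacet
facet normal 0.217 -0.808 0.548
outer loop
vertex -2.217 1.001 -0.218
vertex -4.152 1.529 1.324
vertex -4.278 0.734 0.203
endloop
endfacet
facet normal -0.972 -0.126 0.199
outer loop
vertex -4.278 0.734 0.203
vertex -4.423 2.539 0.638
vertex -4.549 1.743 -0.483
endloop
endfacet
facet normal -0.091 -0.577 -0.812
outer loop
vertex -4.549 1.743 -0.483
vertex -2.217 1.001 -0.218
vertex -4.278 0.734 0.203
endloop
endfacet
facet normal 0.091 0.576 0.812
outer loop
vertex -4.152 1.529 1.324
vertex -2.362 2.806 0.217
vertex -4.423 2.539 0.638
endloop
endfacet
facet normal 0.217 -0.807 0.549
outer loop
vertex -2.091 1.797 0.903
vertex -4.152 1.529 1.324
vertex -2.217 1.001 -0.218
endloop
endfacet
facet normal 0.091 0.576 0.812
outer loop
vertex -2.091 1.797 0.903
vertex -2.362 2.806 0.217
vertex -4.152 1.529 1.324
endloop
endfacet
facet normal -0.217 0.807 -0.549
outer loop
vertex -4.423 2.539 0.638
vertex -2.362 2.806 0.217
vertex -4.549 1.743 -0.483
endloop
endfacet
facet normal -0.091 -0.576 -0.812
outer loop
vertex -2.488 2.011 -0.904
vertex -2.217 1.001 -0.218
vertex -4.549 1.743 -0.483
endloop
endfacet
facet normal -0.217 0.808 -0.548
outer loop
vertex -4.549 1.743 -0.483
vertex -2.362 2.806 0.217
vertex -2.488 2.011 -0.904
endloop
endfacet
facet normal 0.972 0.126 -0.199
outer loop
vertex -2.488 2.011 -0.904
vertex -2.091 1.797 0.903
vertex -2.217 1.001 -0.218
endloop
endfacet
facet normal 0.972 0.126 -0.199
outer loop
vertex -2.362 2.806 0.217
vertex -2.091 1.797 0.903
vertex -2.488 2.011 -0.904
endloop
endfacet
facet normal -0.184 -0.662 -0.727
outer loop
vertex 0.787 0.233 -2.058
vertex -0.042 -0.149 -1.5
vertex -0.031 0.64 -2.221
endloop
endfacet
facet normal 0.466 0.867 -0.177
outer loop
vertex 0.787 0.233 -2.058
vertex -0.031 0.64 -2.221
vertex 0.242 0.869 -0.38
endloop
endfacet
facet normal -0.185 -0.662 -0.727
outer loop
vertex -0.031 0.64 -2.221
vertex -0.042 -0.149 -1.5
vertex -0.857 0.453 -1.841
endloop
endfacet
facet normal -0.256 0.963 -0.082
outer loop
vertex -0.031 0.64 -2.221
vertex -0.857 0.453 -1.841
vertex 0.242 0.869 -0.38
endloop
endfacet
facet normal -0.184 -0.661 -0.727
outer loop
vertex -0.857 0.453 -1.841
vertex -0.042 -0.149 -1.5
vertex -1.07 -0.188 -1.204
endloop
endfacet
facet normal -0.712 0.599 0.365
outer loop
vertex -0.857 0.453 -1.841
vertex -1.07 -0.188 -1.204
vertex 0.242 0.869 -0.38
endloop
endfacet
facet normal -0.184 -0.662 -0.727
outer loop
vertex -1.07 -0.188 -1.204
vertex -0.042 -0.149 -1.5
vertex -0.508 -0.8 -0.789
endloop
endfacet
facet normal -0.559 0.048 0.828
outer loop
vertex -1.07 -0.188 -1.204
vertex -0.508 -0.8 -0.789
vertex 0.242 0.869 -0.38
endloop
endfacet
facet normal -0.185 -0.661 -0.727
outer loop
vertex -0.508 -0.8 -0.789
vertex -0.042 -0.149 -1.5
vertex 0.404 -0.922 -0.91
endloop
endfacet
facet normal 0.090 -0.275 0.957
outer loop
vertex -0.508 -0.8 -0.789
vertex 0.404 -0.922 -0.91
vertex 0.242 0.869 -0.38
endloop
endfacet
facet normal -0.185 -0.661 -0.727
outer loop
vertex 0.404 -0.922 -0.91
vertex -0.042 -0.149 -1.5
vertex 0.981 -0.463 -1.474
endloop
endfacet
facet normal 0.743 -0.127 0.657
outer loop
vertex 0.404 -0.922 -0.91
vertex 0.981 -0.463 -1.474
vertex 0.242 0.869 -0.38
endloop
endfacet
facet normal -0.185 -0.661 -0.727
outer loop
vertex 0.981 -0.463 -1.474
vertex -0.042 -0.149 -1.5
vertex 0.787 0.233 -2.058
endloop
endfacet
facet normal 0.912 0.381 0.152
outer loop
vertex 0.981 -0.463 -1.474
vertex 0.787 0.233 -2.058
vertex 0.242 0.869 -0.38
endloop
endfacet
facet normal -0.168 -0.693 -0.701
outer loop
vertex 0.153 -2.761 -3.314
vertex -0.317 -3.297 -2.671
vertex -0.565 -2.609 -3.292
endloop
endfacet
facet normal 0.204 0.975 -0.083
outer loop
vertex 0.153 -2.761 -3.314
vertex -0.565 -2.609 -3.292
vertex -0.143 -2.583 -1.949
endloop
endfacet
facet normal -0.167 -0.693 -0.701
outer loop
vertex -0.565 -2.609 -3.292
vertex -0.317 -3.297 -2.671
vertex -1.138 -2.86 -2.907
endloop
endfacet
facet normal -0.348 0.933 0.091
outer loop
vertex -0.565 -2.609 -3.292
vertex -1.138 -2.86 -2.907
vertex -0.143 -2.583 -1.949
endloop
endfacet
facet normal -0.168 -0.694 -0.701
outer loop
vertex -1.138 -2.86 -2.907
vertex -0.317 -3.297 -2.671
vertex -1.23 -3.367 -2.383
endloop
endfacet
facet normal -0.631 0.610 0.479
outer loop
vertex -1.138 -2.86 -2.907
vertex -1.23 -3.367 -2.383
vertex -0.143 -2.583 -1.949
endloop
endfacet
facet normal -0.168 -0.694 -0.701
outer loop
vertex -1.23 -3.367 -2.383
vertex -0.317 -3.297 -2.671
vertex -0.786 -3.833 -2.028
endloop
endfacet
facet normal -0.481 0.193 0.855
outer loop
vertex -1.23 -3.367 -2.383
vertex -0.786 -3.833 -2.028
vertex -0.143 -2.583 -1.949
endloop
endfacet
facet normal -0.168 -0.693 -0.701
outer loop
vertex -0.786 -3.833 -2.028
vertex -0.317 -3.297 -2.671
vertex -0.068 -3.985 -2.05
endloop
endfacet
facet normal 0.016 -0.071 0.997
outer loop
vertex -0.786 -3.833 -2.028
vertex -0.068 -3.985 -2.05
vertex -0.143 -2.583 -1.949
endloop
endfacet
facet normal -0.167 -0.693 -0.701
outer loop
vertex -0.068 -3.985 -2.05
vertex -0.317 -3.297 -2.671
vertex 0.505 -3.734 -2.435
endloop
endfacet
facet normal 0.566 -0.029 0.824
outer loop
vertex -0.068 -3.985 -2.05
vertex 0.505 -3.734 -2.435
vertex -0.143 -2.583 -1.949
endloop
endfacet
facet normal -0.168 -0.694 -0.701
outer loop
vertex 0.505 -3.734 -2.435
vertex -0.317 -3.297 -2.671
vertex 0.597 -3.227 -2.959
endloop
endfacet
facet normal 0.851 0.295 0.435
outer loop
vertex 0.505 -3.734 -2.435
vertex 0.597 -3.227 -2.959
vertex -0.143 -2.583 -1.949
endloop
endfacet
facet normal -0.168 -0.694 -0.701
outer loop
vertex 0.597 -3.227 -2.959
vertex -0.317 -3.297 -2.671
vertex 0.153 -2.761 -3.314
endloop
endfacet
facet normal 0.700 0.712 0.059
outer loop
vertex 0.597 -3.227 -2.959
vertex 0.153 -2.761 -3.314
vertex -0.143 -2.583 -1.949
endloop
endfacet

endsolid


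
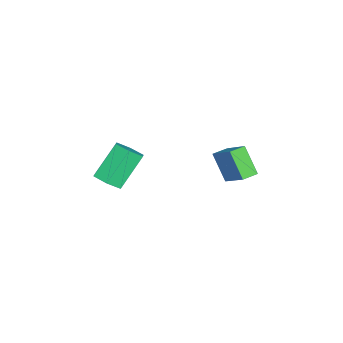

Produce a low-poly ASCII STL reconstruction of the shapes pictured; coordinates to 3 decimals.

solid 
facet normal 0.567 -0.364 -0.739
outer loop
vertex 3.511 -2.51 -3.977
vertex 2.862 -2.66 -4.401
vertex 3.224 -1.961 -4.468
endloop
endfacet
facet normal 0.739 0.620 0.262
outer loop
vertex 3.511 -2.51 -3.977
vertex 3.224 -1.961 -4.468
vertex 2.388 -1.789 -2.514
endloop
endfacet
facet normal 0.738 0.622 0.261
outer loop
vertex 2.388 -1.789 -2.514
vertex 3.224 -1.961 -4.468
vertex 2.1 -1.241 -3.005
endloop
endfacet
facet normal -0.567 0.364 0.739
outer loop
vertex 2.388 -1.789 -2.514
vertex 2.1 -1.241 -3.005
vertex 1.738 -1.94 -2.939
endloop
endfacet
facet normal 0.567 -0.365 -0.738
outer loop
vertex 3.224 -1.961 -4.468
vertex 2.862 -2.66 -4.401
vertex 2.575 -2.112 -4.892
endloop
endfacet
facet normal 0.054 0.912 -0.407
outer loop
vertex 3.224 -1.961 -4.468
vertex 2.575 -2.112 -4.892
vertex 2.1 -1.241 -3.005
endloop
endfacet
facet normal 0.056 0.912 -0.407
outer loop
vertex 2.1 -1.241 -3.005
vertex 2.575 -2.112 -4.892
vertex 1.451 -1.391 -3.43
endloop
endfacet
facet normal -0.568 0.364 0.739
outer loop
vertex 2.1 -1.241 -3.005
vertex 1.451 -1.391 -3.43
vertex 1.738 -1.94 -2.939
endloop
endfacet
facet normal 0.567 -0.364 -0.738
outer loop
vertex 2.575 -2.112 -4.892
vertex 2.862 -2.66 -4.401
vertex 2.212 -2.811 -4.826
endloop
endfacet
facet normal -0.683 0.292 -0.669
outer loop
vertex 2.575 -2.112 -4.892
vertex 2.212 -2.811 -4.826
vertex 1.451 -1.391 -3.43
endloop
endfacet
facet normal -0.685 0.290 -0.669
outer loop
vertex 1.451 -1.391 -3.43
vertex 2.212 -2.811 -4.826
vertex 1.089 -2.09 -3.363
endloop
endfacet
facet normal -0.567 0.364 0.739
outer loop
vertex 1.451 -1.391 -3.43
vertex 1.089 -2.09 -3.363
vertex 1.738 -1.94 -2.939
endloop
endfacet
facet normal 0.567 -0.364 -0.739
outer loop
vertex 2.212 -2.811 -4.826
vertex 2.862 -2.66 -4.401
vertex 2.5 -3.359 -4.335
endloop
endfacet
facet normal -0.739 -0.622 -0.261
outer loop
vertex 2.212 -2.811 -4.826
vertex 2.5 -3.359 -4.335
vertex 1.089 -2.09 -3.363
endloop
endfacet
facet normal -0.739 -0.621 -0.262
outer loop
vertex 1.089 -2.09 -3.363
vertex 2.5 -3.359 -4.335
vertex 1.376 -2.639 -2.872
endloop
endfacet
facet normal -0.567 0.364 0.739
outer loop
vertex 1.089 -2.09 -3.363
vertex 1.376 -2.639 -2.872
vertex 1.738 -1.94 -2.939
endloop
endfacet
facet normal 0.568 -0.364 -0.739
outer loop
vertex 2.5 -3.359 -4.335
vertex 2.862 -2.66 -4.401
vertex 3.149 -3.209 -3.91
endloop
endfacet
facet normal -0.055 -0.912 0.406
outer loop
vertex 2.5 -3.359 -4.335
vertex 3.149 -3.209 -3.91
vertex 1.376 -2.639 -2.872
endloop
endfacet
facet normal -0.054 -0.911 0.408
outer loop
vertex 1.376 -2.639 -2.872
vertex 3.149 -3.209 -3.91
vertex 2.025 -2.488 -2.448
endloop
endfacet
facet normal -0.567 0.365 0.738
outer loop
vertex 1.376 -2.639 -2.872
vertex 2.025 -2.488 -2.448
vertex 1.738 -1.94 -2.939
endloop
endfacet
facet normal 0.567 -0.364 -0.739
outer loop
vertex 3.149 -3.209 -3.91
vertex 2.862 -2.66 -4.401
vertex 3.511 -2.51 -3.977
endloop
endfacet
facet normal 0.684 -0.290 0.669
outer loop
vertex 3.149 -3.209 -3.91
vertex 3.511 -2.51 -3.977
vertex 2.025 -2.488 -2.448
endloop
endfacet
facet normal 0.684 -0.292 0.669
outer loop
vertex 2.025 -2.488 -2.448
vertex 3.511 -2.51 -3.977
vertex 2.388 -1.789 -2.514
endloop
endfacet
facet normal -0.567 0.364 0.738
outer loop
vertex 2.025 -2.488 -2.448
vertex 2.388 -1.789 -2.514
vertex 1.738 -1.94 -2.939
endloop
endfacet
facet normal -0.508 -0.616 -0.602
outer loop
vertex 1.684 1.793 -2.573
vertex 1.061 2.31 -2.576
vertex 2.287 2.514 -3.819
endloop
endfacet
facet normal 0.770 -0.638 0.003
outer loop
vertex 3.059 3.45 -2.904
vertex 1.684 1.793 -2.573
vertex 2.287 2.514 -3.819
endloop
endfacet
facet normal -0.508 -0.616 -0.602
outer loop
vertex 2.287 2.514 -3.819
vertex 1.061 2.31 -2.576
vertex 1.663 3.031 -3.822
endloop
endfacet
facet normal 0.386 0.462 -0.798
outer loop
vertex 1.663 3.031 -3.822
vertex 3.059 3.45 -2.904
vertex 2.287 2.514 -3.819
endloop
endfacet
facet normal -0.387 -0.461 0.798
outer loop
vertex 1.684 1.793 -2.573
vertex 1.833 3.246 -1.661
vertex 1.061 2.31 -2.576
endloop
endfacet
facet normal 0.770 -0.638 0.003
outer loop
vertex 2.457 2.729 -1.658
vertex 1.684 1.793 -2.573
vertex 3.059 3.45 -2.904
endloop
endfacet
facet normal -0.386 -0.462 0.799
outer loop
vertex 2.457 2.729 -1.658
vertex 1.833 3.246 -1.661
vertex 1.684 1.793 -2.573
endloop
endfacet
facet normal -0.770 0.638 -0.003
outer loop
vertex 1.061 2.31 -2.576
vertex 1.833 3.246 -1.661
vertex 1.663 3.031 -3.822
endloop
endfacet
facet normal 0.387 0.461 -0.799
outer loop
vertex 2.436 3.967 -2.907
vertex 3.059 3.45 -2.904
vertex 1.663 3.031 -3.822
endloop
endfacet
facet normal -0.770 0.639 -0.003
outer loop
vertex 1.663 3.031 -3.822
vertex 1.833 3.246 -1.661
vertex 2.436 3.967 -2.907
endloop
endfacet
facet normal 0.508 0.616 0.602
outer loop
vertex 2.436 3.967 -2.907
vertex 2.457 2.729 -1.658
vertex 3.059 3.45 -2.904
endloop
endfacet
facet normal 0.508 0.616 0.602
outer loop
vertex 1.833 3.246 -1.661
vertex 2.457 2.729 -1.658
vertex 2.436 3.967 -2.907
endloop
endfacet

endsolid


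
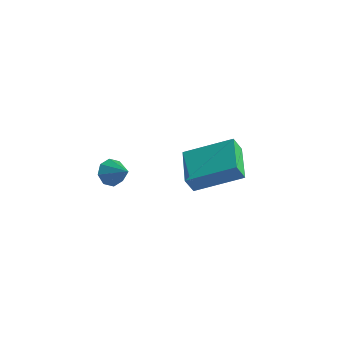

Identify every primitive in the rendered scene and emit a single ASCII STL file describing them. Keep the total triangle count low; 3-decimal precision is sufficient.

solid 
facet normal -0.777 0.048 -0.627
outer loop
vertex -2.865 -1.641 -1.545
vertex -3.244 -1.86 -1.092
vertex -3.058 -1.288 -1.279
endloop
endfacet
facet normal 0.773 0.593 -0.226
outer loop
vertex -2.865 -1.641 -1.545
vertex -3.058 -1.288 -1.279
vertex -2.296 -1.92 -0.328
endloop
endfacet
facet normal -0.778 0.048 -0.627
outer loop
vertex -3.058 -1.288 -1.279
vertex -3.244 -1.86 -1.092
vertex -3.36 -1.271 -0.903
endloop
endfacet
facet normal 0.389 0.880 0.273
outer loop
vertex -3.058 -1.288 -1.279
vertex -3.36 -1.271 -0.903
vertex -2.296 -1.92 -0.328
endloop
endfacet
facet normal -0.778 0.048 -0.627
outer loop
vertex -3.36 -1.271 -0.903
vertex -3.244 -1.86 -1.092
vertex -3.594 -1.599 -0.638
endloop
endfacet
facet normal -0.025 0.639 0.769
outer loop
vertex -3.36 -1.271 -0.903
vertex -3.594 -1.599 -0.638
vertex -2.296 -1.92 -0.328
endloop
endfacet
facet normal -0.777 0.049 -0.627
outer loop
vertex -3.594 -1.599 -0.638
vertex -3.244 -1.86 -1.092
vertex -3.623 -2.08 -0.64
endloop
endfacet
facet normal -0.230 0.010 0.973
outer loop
vertex -3.594 -1.599 -0.638
vertex -3.623 -2.08 -0.64
vertex -2.296 -1.92 -0.328
endloop
endfacet
facet normal -0.777 0.048 -0.628
outer loop
vertex -3.623 -2.08 -0.64
vertex -3.244 -1.86 -1.092
vertex -3.43 -2.433 -0.906
endloop
endfacet
facet normal -0.104 -0.634 0.766
outer loop
vertex -3.623 -2.08 -0.64
vertex -3.43 -2.433 -0.906
vertex -2.296 -1.92 -0.328
endloop
endfacet
facet normal -0.778 0.049 -0.627
outer loop
vertex -3.43 -2.433 -0.906
vertex -3.244 -1.86 -1.092
vertex -3.128 -2.45 -1.282
endloop
endfacet
facet normal 0.281 -0.922 0.267
outer loop
vertex -3.43 -2.433 -0.906
vertex -3.128 -2.45 -1.282
vertex -2.296 -1.92 -0.328
endloop
endfacet
facet normal -0.778 0.049 -0.626
outer loop
vertex -3.128 -2.45 -1.282
vertex -3.244 -1.86 -1.092
vertex -2.894 -2.122 -1.547
endloop
endfacet
facet normal 0.696 -0.681 -0.228
outer loop
vertex -3.128 -2.45 -1.282
vertex -2.894 -2.122 -1.547
vertex -2.296 -1.92 -0.328
endloop
endfacet
facet normal -0.778 0.049 -0.627
outer loop
vertex -2.894 -2.122 -1.547
vertex -3.244 -1.86 -1.092
vertex -2.865 -1.641 -1.545
endloop
endfacet
facet normal 0.900 -0.052 -0.433
outer loop
vertex -2.894 -2.122 -1.547
vertex -2.865 -1.641 -1.545
vertex -2.296 -1.92 -0.328
endloop
endfacet
facet normal -0.689 -0.600 -0.406
outer loop
vertex 1.08 -2.559 1.924
vertex 0.013 -1.447 2.092
vertex 1.261 -2.276 1.198
endloop
endfacet
facet normal 0.688 -0.718 -0.108
outer loop
vertex 2.667 -1.053 2.028
vertex 1.08 -2.559 1.924
vertex 1.261 -2.276 1.198
endloop
endfacet
facet normal -0.689 -0.600 -0.406
outer loop
vertex 1.261 -2.276 1.198
vertex 0.013 -1.447 2.092
vertex 0.194 -1.164 1.366
endloop
endfacet
facet normal 0.227 0.355 -0.907
outer loop
vertex 0.194 -1.164 1.366
vertex 2.667 -1.053 2.028
vertex 1.261 -2.276 1.198
endloop
endfacet
facet normal -0.227 -0.355 0.907
outer loop
vertex 1.08 -2.559 1.924
vertex 1.419 -0.224 2.922
vertex 0.013 -1.447 2.092
endloop
endfacet
facet normal 0.688 -0.718 -0.108
outer loop
vertex 2.486 -1.336 2.754
vertex 1.08 -2.559 1.924
vertex 2.667 -1.053 2.028
endloop
endfacet
facet normal -0.227 -0.355 0.907
outer loop
vertex 2.486 -1.336 2.754
vertex 1.419 -0.224 2.922
vertex 1.08 -2.559 1.924
endloop
endfacet
facet normal -0.688 0.718 0.108
outer loop
vertex 0.013 -1.447 2.092
vertex 1.419 -0.224 2.922
vertex 0.194 -1.164 1.366
endloop
endfacet
facet normal 0.227 0.355 -0.907
outer loop
vertex 1.6 0.059 2.196
vertex 2.667 -1.053 2.028
vertex 0.194 -1.164 1.366
endloop
endfacet
facet normal -0.688 0.718 0.108
outer loop
vertex 0.194 -1.164 1.366
vertex 1.419 -0.224 2.922
vertex 1.6 0.059 2.196
endloop
endfacet
facet normal 0.689 0.600 0.406
outer loop
vertex 1.6 0.059 2.196
vertex 2.486 -1.336 2.754
vertex 2.667 -1.053 2.028
endloop
endfacet
facet normal 0.689 0.600 0.406
outer loop
vertex 1.419 -0.224 2.922
vertex 2.486 -1.336 2.754
vertex 1.6 0.059 2.196
endloop
endfacet

endsolid


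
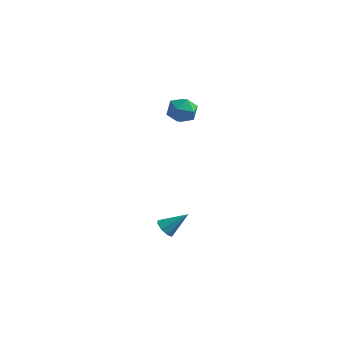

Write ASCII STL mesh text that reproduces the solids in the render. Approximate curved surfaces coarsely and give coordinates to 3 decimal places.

solid 
facet normal -0.820 0.430 0.378
outer loop
vertex 1.299 0.51 3.606
vertex 1.497 0.097 4.505
vertex 1.868 1.007 4.275
endloop
endfacet
facet normal -0.546 0.825 -0.149
outer loop
vertex 1.299 0.51 3.606
vertex 1.868 1.007 4.275
vertex 2.125 1.001 3.299
endloop
endfacet
facet normal -0.526 0.423 -0.738
outer loop
vertex 1.299 0.51 3.606
vertex 2.125 1.001 3.299
vertex 1.914 0.087 2.926
endloop
endfacet
facet normal -0.788 -0.220 -0.576
outer loop
vertex 1.299 0.51 3.606
vertex 1.914 0.087 2.926
vertex 1.525 -0.472 3.672
endloop
endfacet
facet normal -0.970 -0.215 0.115
outer loop
vertex 1.299 0.51 3.606
vertex 1.525 -0.472 3.672
vertex 1.497 0.097 4.505
endloop
endfacet
facet normal 0.125 0.992 0.027
outer loop
vertex 2.125 1.001 3.299
vertex 1.868 1.007 4.275
vertex 2.835 0.892 4.008
endloop
endfacet
facet normal -0.319 0.352 0.880
outer loop
vertex 1.868 1.007 4.275
vertex 1.497 0.097 4.505
vertex 2.446 0.333 4.754
endloop
endfacet
facet normal -0.560 -0.693 0.454
outer loop
vertex 1.497 0.097 4.505
vertex 1.525 -0.472 3.672
vertex 2.235 -0.581 4.381
endloop
endfacet
facet normal -0.266 -0.700 -0.663
outer loop
vertex 1.525 -0.472 3.672
vertex 1.914 0.087 2.926
vertex 2.492 -0.587 3.405
endloop
endfacet
facet normal 0.158 0.342 -0.926
outer loop
vertex 1.914 0.087 2.926
vertex 2.125 1.001 3.299
vertex 2.863 0.323 3.175
endloop
endfacet
facet normal 0.788 0.220 0.576
outer loop
vertex 3.061 -0.09 4.074
vertex 2.835 0.892 4.008
vertex 2.446 0.333 4.754
endloop
endfacet
facet normal 0.526 -0.423 0.738
outer loop
vertex 3.061 -0.09 4.074
vertex 2.446 0.333 4.754
vertex 2.235 -0.581 4.381
endloop
endfacet
facet normal 0.546 -0.825 0.149
outer loop
vertex 3.061 -0.09 4.074
vertex 2.235 -0.581 4.381
vertex 2.492 -0.587 3.405
endloop
endfacet
facet normal 0.820 -0.430 -0.378
outer loop
vertex 3.061 -0.09 4.074
vertex 2.492 -0.587 3.405
vertex 2.863 0.323 3.175
endloop
endfacet
facet normal 0.970 0.215 -0.115
outer loop
vertex 3.061 -0.09 4.074
vertex 2.863 0.323 3.175
vertex 2.835 0.892 4.008
endloop
endfacet
facet normal 0.266 0.700 0.663
outer loop
vertex 2.446 0.333 4.754
vertex 2.835 0.892 4.008
vertex 1.868 1.007 4.275
endloop
endfacet
facet normal -0.158 -0.342 0.926
outer loop
vertex 2.235 -0.581 4.381
vertex 2.446 0.333 4.754
vertex 1.497 0.097 4.505
endloop
endfacet
facet normal -0.125 -0.992 -0.027
outer loop
vertex 2.492 -0.587 3.405
vertex 2.235 -0.581 4.381
vertex 1.525 -0.472 3.672
endloop
endfacet
facet normal 0.319 -0.352 -0.880
outer loop
vertex 2.863 0.323 3.175
vertex 2.492 -0.587 3.405
vertex 1.914 0.087 2.926
endloop
endfacet
facet normal 0.560 0.693 -0.454
outer loop
vertex 2.835 0.892 4.008
vertex 2.863 0.323 3.175
vertex 2.125 1.001 3.299
endloop
endfacet
facet normal -0.646 -0.427 -0.632
outer loop
vertex 2.897 -2.526 -4.806
vertex 2.571 -2.83 -4.267
vertex 2.502 -2.223 -4.607
endloop
endfacet
facet normal 0.412 0.811 -0.416
outer loop
vertex 2.897 -2.526 -4.806
vertex 2.502 -2.223 -4.607
vertex 3.689 -2.09 -3.173
endloop
endfacet
facet normal -0.646 -0.427 -0.632
outer loop
vertex 2.502 -2.223 -4.607
vertex 2.571 -2.83 -4.267
vertex 2.148 -2.276 -4.209
endloop
endfacet
facet normal -0.130 0.991 0.016
outer loop
vertex 2.502 -2.223 -4.607
vertex 2.148 -2.276 -4.209
vertex 3.689 -2.09 -3.173
endloop
endfacet
facet normal -0.646 -0.427 -0.632
outer loop
vertex 2.148 -2.276 -4.209
vertex 2.571 -2.83 -4.267
vertex 2.041 -2.654 -3.844
endloop
endfacet
facet normal -0.464 0.680 0.568
outer loop
vertex 2.148 -2.276 -4.209
vertex 2.041 -2.654 -3.844
vertex 3.689 -2.09 -3.173
endloop
endfacet
facet normal -0.646 -0.428 -0.632
outer loop
vertex 2.041 -2.654 -3.844
vertex 2.571 -2.83 -4.267
vertex 2.245 -3.135 -3.727
endloop
endfacet
facet normal -0.393 0.057 0.918
outer loop
vertex 2.041 -2.654 -3.844
vertex 2.245 -3.135 -3.727
vertex 3.689 -2.09 -3.173
endloop
endfacet
facet normal -0.646 -0.428 -0.632
outer loop
vertex 2.245 -3.135 -3.727
vertex 2.571 -2.83 -4.267
vertex 2.64 -3.438 -3.926
endloop
endfacet
facet normal 0.040 -0.511 0.859
outer loop
vertex 2.245 -3.135 -3.727
vertex 2.64 -3.438 -3.926
vertex 3.689 -2.09 -3.173
endloop
endfacet
facet normal -0.645 -0.428 -0.633
outer loop
vertex 2.64 -3.438 -3.926
vertex 2.571 -2.83 -4.267
vertex 2.995 -3.385 -4.324
endloop
endfacet
facet normal 0.582 -0.692 0.427
outer loop
vertex 2.64 -3.438 -3.926
vertex 2.995 -3.385 -4.324
vertex 3.689 -2.09 -3.173
endloop
endfacet
facet normal -0.646 -0.429 -0.632
outer loop
vertex 2.995 -3.385 -4.324
vertex 2.571 -2.83 -4.267
vertex 3.101 -3.007 -4.689
endloop
endfacet
facet normal 0.917 -0.379 -0.126
outer loop
vertex 2.995 -3.385 -4.324
vertex 3.101 -3.007 -4.689
vertex 3.689 -2.09 -3.173
endloop
endfacet
facet normal -0.646 -0.428 -0.632
outer loop
vertex 3.101 -3.007 -4.689
vertex 2.571 -2.83 -4.267
vertex 2.897 -2.526 -4.806
endloop
endfacet
facet normal 0.846 0.243 -0.475
outer loop
vertex 3.101 -3.007 -4.689
vertex 2.897 -2.526 -4.806
vertex 3.689 -2.09 -3.173
endloop
endfacet

endsolid


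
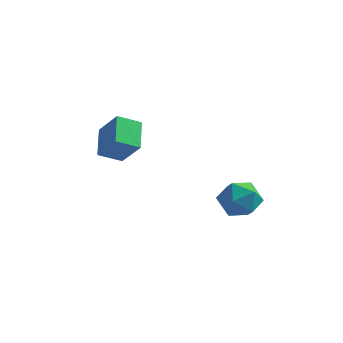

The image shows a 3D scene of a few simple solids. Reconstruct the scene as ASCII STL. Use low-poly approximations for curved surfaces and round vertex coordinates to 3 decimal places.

solid 
facet normal 0.257 0.188 0.948
outer loop
vertex 2.006 2.149 -0.804
vertex 1.43 1.206 -0.461
vertex 2.547 1.128 -0.749
endloop
endfacet
facet normal 0.755 0.427 0.498
outer loop
vertex 2.006 2.149 -0.804
vertex 2.547 1.128 -0.749
vertex 2.737 1.835 -1.644
endloop
endfacet
facet normal 0.445 0.894 0.054
outer loop
vertex 2.006 2.149 -0.804
vertex 2.737 1.835 -1.644
vertex 1.736 2.35 -1.911
endloop
endfacet
facet normal -0.244 0.942 0.230
outer loop
vertex 2.006 2.149 -0.804
vertex 1.736 2.35 -1.911
vertex 0.928 1.962 -1.179
endloop
endfacet
facet normal -0.360 0.505 0.784
outer loop
vertex 2.006 2.149 -0.804
vertex 0.928 1.962 -1.179
vertex 1.43 1.206 -0.461
endloop
endfacet
facet normal 0.986 -0.126 0.110
outer loop
vertex 2.737 1.835 -1.644
vertex 2.547 1.128 -0.749
vertex 2.612 0.698 -1.821
endloop
endfacet
facet normal 0.181 -0.513 0.839
outer loop
vertex 2.547 1.128 -0.749
vertex 1.43 1.206 -0.461
vertex 1.804 0.31 -1.089
endloop
endfacet
facet normal -0.819 0.001 0.574
outer loop
vertex 1.43 1.206 -0.461
vertex 0.928 1.962 -1.179
vertex 0.803 0.825 -1.356
endloop
endfacet
facet normal -0.631 0.706 -0.322
outer loop
vertex 0.928 1.962 -1.179
vertex 1.736 2.35 -1.911
vertex 0.993 1.532 -2.251
endloop
endfacet
facet normal 0.485 0.629 -0.608
outer loop
vertex 1.736 2.35 -1.911
vertex 2.737 1.835 -1.644
vertex 2.11 1.454 -2.539
endloop
endfacet
facet normal 0.244 -0.942 -0.230
outer loop
vertex 1.534 0.511 -2.196
vertex 2.612 0.698 -1.821
vertex 1.804 0.31 -1.089
endloop
endfacet
facet normal -0.445 -0.894 -0.054
outer loop
vertex 1.534 0.511 -2.196
vertex 1.804 0.31 -1.089
vertex 0.803 0.825 -1.356
endloop
endfacet
facet normal -0.755 -0.427 -0.498
outer loop
vertex 1.534 0.511 -2.196
vertex 0.803 0.825 -1.356
vertex 0.993 1.532 -2.251
endloop
endfacet
facet normal -0.257 -0.188 -0.948
outer loop
vertex 1.534 0.511 -2.196
vertex 0.993 1.532 -2.251
vertex 2.11 1.454 -2.539
endloop
endfacet
facet normal 0.360 -0.505 -0.784
outer loop
vertex 1.534 0.511 -2.196
vertex 2.11 1.454 -2.539
vertex 2.612 0.698 -1.821
endloop
endfacet
facet normal 0.631 -0.706 0.322
outer loop
vertex 1.804 0.31 -1.089
vertex 2.612 0.698 -1.821
vertex 2.547 1.128 -0.749
endloop
endfacet
facet normal -0.485 -0.629 0.608
outer loop
vertex 0.803 0.825 -1.356
vertex 1.804 0.31 -1.089
vertex 1.43 1.206 -0.461
endloop
endfacet
facet normal -0.986 0.126 -0.110
outer loop
vertex 0.993 1.532 -2.251
vertex 0.803 0.825 -1.356
vertex 0.928 1.962 -1.179
endloop
endfacet
facet normal -0.181 0.513 -0.839
outer loop
vertex 2.11 1.454 -2.539
vertex 0.993 1.532 -2.251
vertex 1.736 2.35 -1.911
endloop
endfacet
facet normal 0.819 -0.001 -0.574
outer loop
vertex 2.612 0.698 -1.821
vertex 2.11 1.454 -2.539
vertex 2.737 1.835 -1.644
endloop
endfacet
facet normal -0.627 0.208 -0.750
outer loop
vertex -4.866 0.612 2.042
vertex -3.954 1.306 1.472
vertex -4.332 -0.772 1.212
endloop
endfacet
facet normal -0.713 -0.542 0.445
outer loop
vertex -3.266 -1.126 2.488
vertex -4.866 0.612 2.042
vertex -4.332 -0.772 1.212
endloop
endfacet
facet normal -0.627 0.208 -0.751
outer loop
vertex -4.332 -0.772 1.212
vertex -3.954 1.306 1.472
vertex -3.42 -0.079 0.642
endloop
endfacet
facet normal 0.314 -0.814 -0.488
outer loop
vertex -3.42 -0.079 0.642
vertex -3.266 -1.126 2.488
vertex -4.332 -0.772 1.212
endloop
endfacet
facet normal -0.314 0.814 0.488
outer loop
vertex -4.866 0.612 2.042
vertex -2.888 0.952 2.748
vertex -3.954 1.306 1.472
endloop
endfacet
facet normal -0.713 -0.542 0.446
outer loop
vertex -3.8 0.259 3.318
vertex -4.866 0.612 2.042
vertex -3.266 -1.126 2.488
endloop
endfacet
facet normal -0.314 0.815 0.488
outer loop
vertex -3.8 0.259 3.318
vertex -2.888 0.952 2.748
vertex -4.866 0.612 2.042
endloop
endfacet
facet normal 0.713 0.542 -0.445
outer loop
vertex -3.954 1.306 1.472
vertex -2.888 0.952 2.748
vertex -3.42 -0.079 0.642
endloop
endfacet
facet normal 0.315 -0.814 -0.488
outer loop
vertex -2.354 -0.432 1.918
vertex -3.266 -1.126 2.488
vertex -3.42 -0.079 0.642
endloop
endfacet
facet normal 0.713 0.542 -0.445
outer loop
vertex -3.42 -0.079 0.642
vertex -2.888 0.952 2.748
vertex -2.354 -0.432 1.918
endloop
endfacet
facet normal 0.627 -0.208 0.751
outer loop
vertex -2.354 -0.432 1.918
vertex -3.8 0.259 3.318
vertex -3.266 -1.126 2.488
endloop
endfacet
facet normal 0.627 -0.208 0.751
outer loop
vertex -2.888 0.952 2.748
vertex -3.8 0.259 3.318
vertex -2.354 -0.432 1.918
endloop
endfacet

endsolid


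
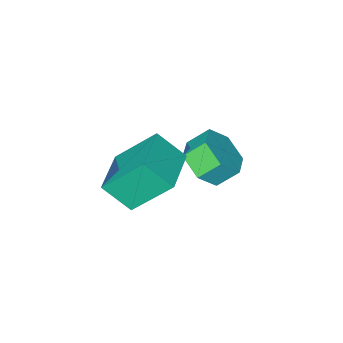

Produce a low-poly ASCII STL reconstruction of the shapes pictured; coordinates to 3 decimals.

solid 
facet normal -0.428 0.604 -0.673
outer loop
vertex 0.279 0.957 0.128
vertex 1.662 2.1 0.274
vertex 1.279 -0.055 -1.416
endloop
endfacet
facet normal -0.768 -0.635 -0.081
outer loop
vertex 1.878 -0.9 -0.474
vertex 0.279 0.957 0.128
vertex 1.279 -0.055 -1.416
endloop
endfacet
facet normal -0.428 0.604 -0.673
outer loop
vertex 1.279 -0.055 -1.416
vertex 1.662 2.1 0.274
vertex 2.662 1.088 -1.27
endloop
endfacet
facet normal 0.476 -0.482 -0.735
outer loop
vertex 2.662 1.088 -1.27
vertex 1.878 -0.9 -0.474
vertex 1.279 -0.055 -1.416
endloop
endfacet
facet normal -0.476 0.482 0.735
outer loop
vertex 0.279 0.957 0.128
vertex 2.261 1.255 1.216
vertex 1.662 2.1 0.274
endloop
endfacet
facet normal -0.768 -0.635 -0.081
outer loop
vertex 0.878 0.112 1.07
vertex 0.279 0.957 0.128
vertex 1.878 -0.9 -0.474
endloop
endfacet
facet normal -0.476 0.482 0.735
outer loop
vertex 0.878 0.112 1.07
vertex 2.261 1.255 1.216
vertex 0.279 0.957 0.128
endloop
endfacet
facet normal 0.768 0.635 0.081
outer loop
vertex 1.662 2.1 0.274
vertex 2.261 1.255 1.216
vertex 2.662 1.088 -1.27
endloop
endfacet
facet normal 0.476 -0.482 -0.735
outer loop
vertex 3.261 0.243 -0.328
vertex 1.878 -0.9 -0.474
vertex 2.662 1.088 -1.27
endloop
endfacet
facet normal 0.768 0.635 0.081
outer loop
vertex 2.662 1.088 -1.27
vertex 2.261 1.255 1.216
vertex 3.261 0.243 -0.328
endloop
endfacet
facet normal 0.428 -0.604 0.673
outer loop
vertex 3.261 0.243 -0.328
vertex 0.878 0.112 1.07
vertex 1.878 -0.9 -0.474
endloop
endfacet
facet normal 0.428 -0.604 0.673
outer loop
vertex 2.261 1.255 1.216
vertex 0.878 0.112 1.07
vertex 3.261 0.243 -0.328
endloop
endfacet
facet normal 0.619 -0.398 -0.678
outer loop
vertex -0.3 0.814 -1.63
vertex -1.002 0.129 -1.869
vertex -0.971 1.012 -2.359
endloop
endfacet
facet normal 0.420 0.896 -0.143
outer loop
vertex -0.3 0.814 -1.63
vertex -0.971 1.012 -2.359
vertex -0.955 1.236 -0.912
endloop
endfacet
facet normal 0.420 0.896 -0.143
outer loop
vertex -0.955 1.236 -0.912
vertex -0.971 1.012 -2.359
vertex -1.626 1.434 -1.64
endloop
endfacet
facet normal -0.618 0.398 0.678
outer loop
vertex -0.955 1.236 -0.912
vertex -1.626 1.434 -1.64
vertex -1.658 0.551 -1.151
endloop
endfacet
facet normal 0.619 -0.398 -0.678
outer loop
vertex -0.971 1.012 -2.359
vertex -1.002 0.129 -1.869
vertex -1.673 0.327 -2.598
endloop
endfacet
facet normal -0.366 0.618 -0.696
outer loop
vertex -0.971 1.012 -2.359
vertex -1.673 0.327 -2.598
vertex -1.626 1.434 -1.64
endloop
endfacet
facet normal -0.366 0.618 -0.696
outer loop
vertex -1.626 1.434 -1.64
vertex -1.673 0.327 -2.598
vertex -2.329 0.748 -1.879
endloop
endfacet
facet normal -0.619 0.398 0.678
outer loop
vertex -1.626 1.434 -1.64
vertex -2.329 0.748 -1.879
vertex -1.658 0.551 -1.151
endloop
endfacet
facet normal 0.618 -0.398 -0.677
outer loop
vertex -1.673 0.327 -2.598
vertex -1.002 0.129 -1.869
vertex -1.705 -0.556 -2.108
endloop
endfacet
facet normal -0.785 -0.279 -0.553
outer loop
vertex -1.673 0.327 -2.598
vertex -1.705 -0.556 -2.108
vertex -2.329 0.748 -1.879
endloop
endfacet
facet normal -0.785 -0.279 -0.553
outer loop
vertex -2.329 0.748 -1.879
vertex -1.705 -0.556 -2.108
vertex -2.36 -0.134 -1.39
endloop
endfacet
facet normal -0.619 0.397 0.678
outer loop
vertex -2.329 0.748 -1.879
vertex -2.36 -0.134 -1.39
vertex -1.658 0.551 -1.151
endloop
endfacet
facet normal 0.618 -0.398 -0.678
outer loop
vertex -1.705 -0.556 -2.108
vertex -1.002 0.129 -1.869
vertex -1.034 -0.754 -1.38
endloop
endfacet
facet normal -0.420 -0.896 0.143
outer loop
vertex -1.705 -0.556 -2.108
vertex -1.034 -0.754 -1.38
vertex -2.36 -0.134 -1.39
endloop
endfacet
facet normal -0.420 -0.896 0.143
outer loop
vertex -2.36 -0.134 -1.39
vertex -1.034 -0.754 -1.38
vertex -1.689 -0.332 -0.661
endloop
endfacet
facet normal -0.619 0.398 0.678
outer loop
vertex -2.36 -0.134 -1.39
vertex -1.689 -0.332 -0.661
vertex -1.658 0.551 -1.151
endloop
endfacet
facet normal 0.619 -0.398 -0.678
outer loop
vertex -1.034 -0.754 -1.38
vertex -1.002 0.129 -1.869
vertex -0.331 -0.068 -1.141
endloop
endfacet
facet normal 0.366 -0.618 0.696
outer loop
vertex -1.034 -0.754 -1.38
vertex -0.331 -0.068 -1.141
vertex -1.689 -0.332 -0.661
endloop
endfacet
facet normal 0.366 -0.618 0.696
outer loop
vertex -1.689 -0.332 -0.661
vertex -0.331 -0.068 -1.141
vertex -0.987 0.353 -0.422
endloop
endfacet
facet normal -0.619 0.398 0.678
outer loop
vertex -1.689 -0.332 -0.661
vertex -0.987 0.353 -0.422
vertex -1.658 0.551 -1.151
endloop
endfacet
facet normal 0.619 -0.397 -0.678
outer loop
vertex -0.331 -0.068 -1.141
vertex -1.002 0.129 -1.869
vertex -0.3 0.814 -1.63
endloop
endfacet
facet normal 0.785 0.279 0.553
outer loop
vertex -0.331 -0.068 -1.141
vertex -0.3 0.814 -1.63
vertex -0.987 0.353 -0.422
endloop
endfacet
facet normal 0.785 0.278 0.553
outer loop
vertex -0.987 0.353 -0.422
vertex -0.3 0.814 -1.63
vertex -0.955 1.236 -0.912
endloop
endfacet
facet normal -0.618 0.398 0.677
outer loop
vertex -0.987 0.353 -0.422
vertex -0.955 1.236 -0.912
vertex -1.658 0.551 -1.151
endloop
endfacet

endsolid


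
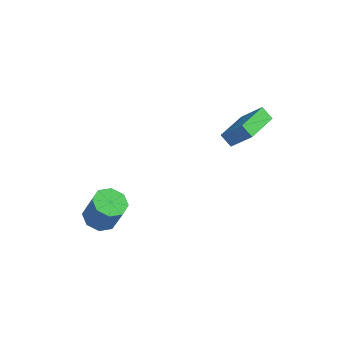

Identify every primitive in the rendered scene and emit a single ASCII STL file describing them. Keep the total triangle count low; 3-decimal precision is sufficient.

solid 
facet normal -0.365 0.038 -0.930
outer loop
vertex -3.179 -3.327 -0.428
vertex -3.989 -3.746 -0.127
vertex -3.683 -2.839 -0.21
endloop
endfacet
facet normal 0.629 0.747 -0.217
outer loop
vertex -3.179 -3.327 -0.428
vertex -3.683 -2.839 -0.21
vertex -2.521 -3.396 1.246
endloop
endfacet
facet normal 0.629 0.747 -0.216
outer loop
vertex -2.521 -3.396 1.246
vertex -3.683 -2.839 -0.21
vertex -3.026 -2.908 1.464
endloop
endfacet
facet normal 0.365 -0.038 0.930
outer loop
vertex -2.521 -3.396 1.246
vertex -3.026 -2.908 1.464
vertex -3.331 -3.814 1.547
endloop
endfacet
facet normal -0.365 0.038 -0.930
outer loop
vertex -3.683 -2.839 -0.21
vertex -3.989 -3.746 -0.127
vertex -4.367 -2.883 0.057
endloop
endfacet
facet normal -0.042 0.997 0.057
outer loop
vertex -3.683 -2.839 -0.21
vertex -4.367 -2.883 0.057
vertex -3.026 -2.908 1.464
endloop
endfacet
facet normal -0.041 0.998 0.057
outer loop
vertex -3.026 -2.908 1.464
vertex -4.367 -2.883 0.057
vertex -3.709 -2.951 1.731
endloop
endfacet
facet normal 0.366 -0.038 0.930
outer loop
vertex -3.026 -2.908 1.464
vertex -3.709 -2.951 1.731
vertex -3.331 -3.814 1.547
endloop
endfacet
facet normal -0.365 0.038 -0.930
outer loop
vertex -4.367 -2.883 0.057
vertex -3.989 -3.746 -0.127
vertex -4.829 -3.431 0.216
endloop
endfacet
facet normal -0.686 0.664 0.297
outer loop
vertex -4.367 -2.883 0.057
vertex -4.829 -3.431 0.216
vertex -3.709 -2.951 1.731
endloop
endfacet
facet normal -0.686 0.664 0.297
outer loop
vertex -3.709 -2.951 1.731
vertex -4.829 -3.431 0.216
vertex -4.171 -3.5 1.89
endloop
endfacet
facet normal 0.365 -0.038 0.930
outer loop
vertex -3.709 -2.951 1.731
vertex -4.171 -3.5 1.89
vertex -3.331 -3.814 1.547
endloop
endfacet
facet normal -0.365 0.038 -0.930
outer loop
vertex -4.829 -3.431 0.216
vertex -3.989 -3.746 -0.127
vertex -4.799 -4.164 0.174
endloop
endfacet
facet normal -0.930 -0.059 0.363
outer loop
vertex -4.829 -3.431 0.216
vertex -4.799 -4.164 0.174
vertex -4.171 -3.5 1.89
endloop
endfacet
facet normal -0.930 -0.059 0.363
outer loop
vertex -4.171 -3.5 1.89
vertex -4.799 -4.164 0.174
vertex -4.141 -4.233 1.848
endloop
endfacet
facet normal 0.365 -0.038 0.930
outer loop
vertex -4.171 -3.5 1.89
vertex -4.141 -4.233 1.848
vertex -3.331 -3.814 1.547
endloop
endfacet
facet normal -0.365 0.038 -0.930
outer loop
vertex -4.799 -4.164 0.174
vertex -3.989 -3.746 -0.127
vertex -4.294 -4.652 -0.044
endloop
endfacet
facet normal -0.629 -0.747 0.216
outer loop
vertex -4.799 -4.164 0.174
vertex -4.294 -4.652 -0.044
vertex -4.141 -4.233 1.848
endloop
endfacet
facet normal -0.629 -0.746 0.216
outer loop
vertex -4.141 -4.233 1.848
vertex -4.294 -4.652 -0.044
vertex -3.637 -4.721 1.63
endloop
endfacet
facet normal 0.365 -0.038 0.930
outer loop
vertex -4.141 -4.233 1.848
vertex -3.637 -4.721 1.63
vertex -3.331 -3.814 1.547
endloop
endfacet
facet normal -0.366 0.038 -0.930
outer loop
vertex -4.294 -4.652 -0.044
vertex -3.989 -3.746 -0.127
vertex -3.611 -4.609 -0.311
endloop
endfacet
facet normal 0.041 -0.998 -0.057
outer loop
vertex -4.294 -4.652 -0.044
vertex -3.611 -4.609 -0.311
vertex -3.637 -4.721 1.63
endloop
endfacet
facet normal 0.042 -0.997 -0.057
outer loop
vertex -3.637 -4.721 1.63
vertex -3.611 -4.609 -0.311
vertex -2.953 -4.677 1.363
endloop
endfacet
facet normal 0.365 -0.038 0.930
outer loop
vertex -3.637 -4.721 1.63
vertex -2.953 -4.677 1.363
vertex -3.331 -3.814 1.547
endloop
endfacet
facet normal -0.365 0.038 -0.930
outer loop
vertex -3.611 -4.609 -0.311
vertex -3.989 -3.746 -0.127
vertex -3.149 -4.06 -0.47
endloop
endfacet
facet normal 0.687 -0.664 -0.297
outer loop
vertex -3.611 -4.609 -0.311
vertex -3.149 -4.06 -0.47
vertex -2.953 -4.677 1.363
endloop
endfacet
facet normal 0.686 -0.664 -0.297
outer loop
vertex -2.953 -4.677 1.363
vertex -3.149 -4.06 -0.47
vertex -2.491 -4.129 1.204
endloop
endfacet
facet normal 0.365 -0.038 0.930
outer loop
vertex -2.953 -4.677 1.363
vertex -2.491 -4.129 1.204
vertex -3.331 -3.814 1.547
endloop
endfacet
facet normal -0.365 0.038 -0.930
outer loop
vertex -3.149 -4.06 -0.47
vertex -3.989 -3.746 -0.127
vertex -3.179 -3.327 -0.428
endloop
endfacet
facet normal 0.930 0.059 -0.363
outer loop
vertex -3.149 -4.06 -0.47
vertex -3.179 -3.327 -0.428
vertex -2.491 -4.129 1.204
endloop
endfacet
facet normal 0.930 0.059 -0.363
outer loop
vertex -2.491 -4.129 1.204
vertex -3.179 -3.327 -0.428
vertex -2.521 -3.396 1.246
endloop
endfacet
facet normal 0.365 -0.038 0.930
outer loop
vertex -2.491 -4.129 1.204
vertex -2.521 -3.396 1.246
vertex -3.331 -3.814 1.547
endloop
endfacet
facet normal -0.743 0.170 0.647
outer loop
vertex 1.412 1.761 4.937
vertex 1.661 3.879 4.666
vertex 0.272 1.729 3.637
endloop
endfacet
facet normal -0.116 -0.985 0.126
outer loop
vertex 0.919 1.581 3.074
vertex 1.412 1.761 4.937
vertex 0.272 1.729 3.637
endloop
endfacet
facet normal -0.743 0.170 0.647
outer loop
vertex 0.272 1.729 3.637
vertex 1.661 3.879 4.666
vertex 0.521 3.847 3.366
endloop
endfacet
facet normal -0.659 -0.019 -0.752
outer loop
vertex 0.521 3.847 3.366
vertex 0.919 1.581 3.074
vertex 0.272 1.729 3.637
endloop
endfacet
facet normal 0.659 0.019 0.752
outer loop
vertex 1.412 1.761 4.937
vertex 2.308 3.731 4.103
vertex 1.661 3.879 4.666
endloop
endfacet
facet normal -0.116 -0.985 0.126
outer loop
vertex 2.059 1.613 4.374
vertex 1.412 1.761 4.937
vertex 0.919 1.581 3.074
endloop
endfacet
facet normal 0.659 0.019 0.752
outer loop
vertex 2.059 1.613 4.374
vertex 2.308 3.731 4.103
vertex 1.412 1.761 4.937
endloop
endfacet
facet normal 0.116 0.985 -0.126
outer loop
vertex 1.661 3.879 4.666
vertex 2.308 3.731 4.103
vertex 0.521 3.847 3.366
endloop
endfacet
facet normal -0.659 -0.019 -0.752
outer loop
vertex 1.168 3.699 2.803
vertex 0.919 1.581 3.074
vertex 0.521 3.847 3.366
endloop
endfacet
facet normal 0.116 0.985 -0.126
outer loop
vertex 0.521 3.847 3.366
vertex 2.308 3.731 4.103
vertex 1.168 3.699 2.803
endloop
endfacet
facet normal 0.743 -0.170 -0.647
outer loop
vertex 1.168 3.699 2.803
vertex 2.059 1.613 4.374
vertex 0.919 1.581 3.074
endloop
endfacet
facet normal 0.743 -0.170 -0.647
outer loop
vertex 2.308 3.731 4.103
vertex 2.059 1.613 4.374
vertex 1.168 3.699 2.803
endloop
endfacet

endsolid
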